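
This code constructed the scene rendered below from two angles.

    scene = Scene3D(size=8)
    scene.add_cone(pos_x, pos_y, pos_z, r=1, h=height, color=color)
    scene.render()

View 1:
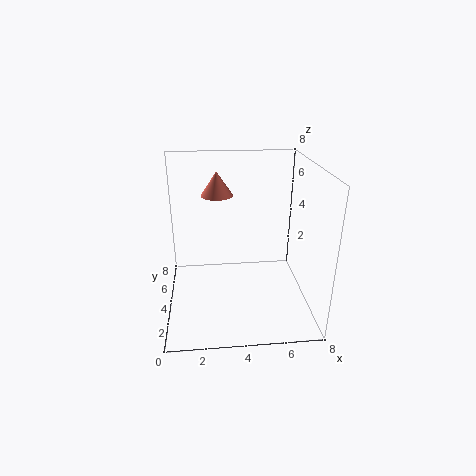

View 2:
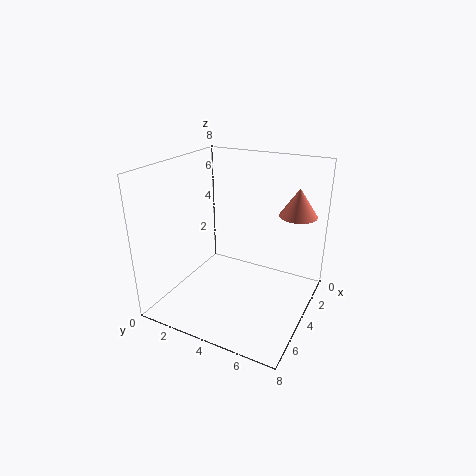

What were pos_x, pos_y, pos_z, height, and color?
pos_x = 3; pos_y = 7; pos_z = 5.5; height = 1.5; color = 'salmon'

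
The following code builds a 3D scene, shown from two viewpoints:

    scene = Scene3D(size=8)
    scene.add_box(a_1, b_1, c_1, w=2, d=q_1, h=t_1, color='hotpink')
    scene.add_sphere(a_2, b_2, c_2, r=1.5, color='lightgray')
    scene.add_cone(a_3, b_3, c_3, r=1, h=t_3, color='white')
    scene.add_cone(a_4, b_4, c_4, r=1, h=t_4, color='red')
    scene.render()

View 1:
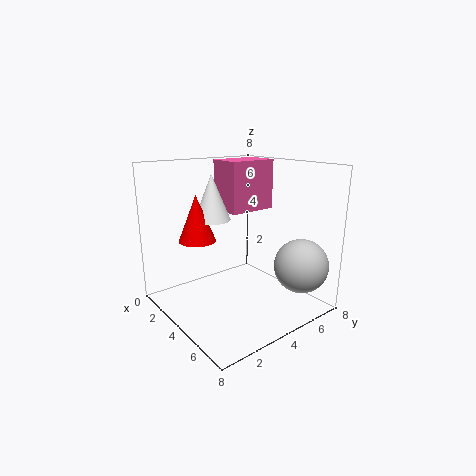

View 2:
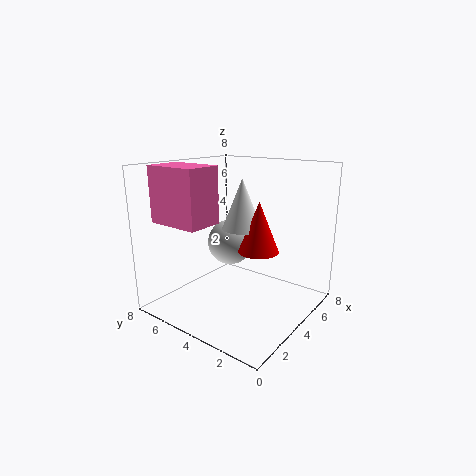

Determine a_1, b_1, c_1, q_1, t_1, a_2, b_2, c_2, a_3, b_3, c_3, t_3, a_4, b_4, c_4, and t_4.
a_1 = 1, b_1 = 4.5, c_1 = 5, q_1 = 3, t_1 = 3, a_2 = 6.5, b_2 = 6.5, c_2 = 2.5, a_3 = 3, b_3 = 3, c_3 = 5, t_3 = 2.5, a_4 = 3, b_4 = 2, c_4 = 4, t_4 = 2.5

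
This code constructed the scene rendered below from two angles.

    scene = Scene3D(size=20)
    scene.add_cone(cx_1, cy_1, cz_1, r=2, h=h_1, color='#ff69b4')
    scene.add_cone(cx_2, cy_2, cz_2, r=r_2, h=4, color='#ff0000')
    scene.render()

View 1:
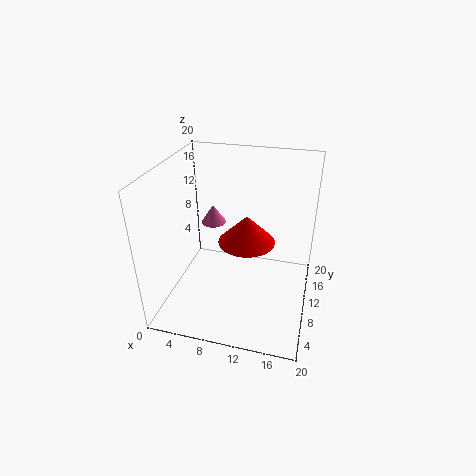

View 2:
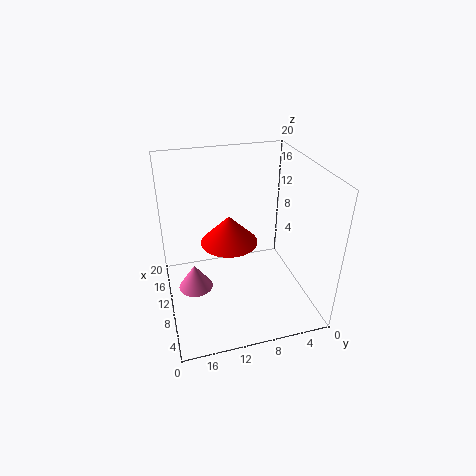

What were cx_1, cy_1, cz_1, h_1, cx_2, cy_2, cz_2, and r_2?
cx_1 = 4
cy_1 = 17
cz_1 = 8
h_1 = 3
cx_2 = 11
cy_2 = 11
cz_2 = 9
r_2 = 4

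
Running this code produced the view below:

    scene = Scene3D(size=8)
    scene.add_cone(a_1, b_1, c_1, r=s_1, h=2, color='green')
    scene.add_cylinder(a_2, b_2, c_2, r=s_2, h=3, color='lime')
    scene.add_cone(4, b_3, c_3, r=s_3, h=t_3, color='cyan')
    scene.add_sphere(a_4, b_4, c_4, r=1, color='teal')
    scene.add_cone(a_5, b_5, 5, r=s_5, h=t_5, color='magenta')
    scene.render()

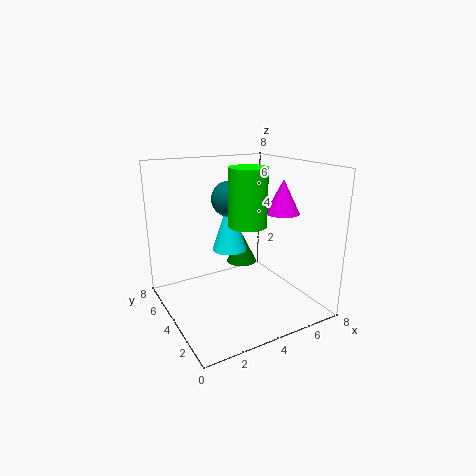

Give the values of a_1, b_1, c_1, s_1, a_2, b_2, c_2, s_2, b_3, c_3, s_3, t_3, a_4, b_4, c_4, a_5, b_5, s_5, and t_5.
a_1 = 6
b_1 = 7
c_1 = 1
s_1 = 1
a_2 = 4
b_2 = 3
c_2 = 5
s_2 = 1
b_3 = 5
c_3 = 3
s_3 = 1
t_3 = 3
a_4 = 4
b_4 = 5
c_4 = 6
a_5 = 7
b_5 = 4
s_5 = 1
t_5 = 2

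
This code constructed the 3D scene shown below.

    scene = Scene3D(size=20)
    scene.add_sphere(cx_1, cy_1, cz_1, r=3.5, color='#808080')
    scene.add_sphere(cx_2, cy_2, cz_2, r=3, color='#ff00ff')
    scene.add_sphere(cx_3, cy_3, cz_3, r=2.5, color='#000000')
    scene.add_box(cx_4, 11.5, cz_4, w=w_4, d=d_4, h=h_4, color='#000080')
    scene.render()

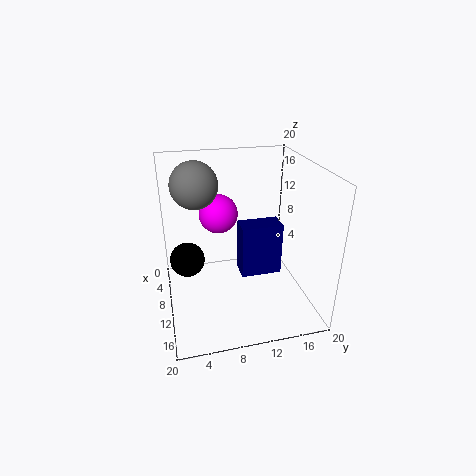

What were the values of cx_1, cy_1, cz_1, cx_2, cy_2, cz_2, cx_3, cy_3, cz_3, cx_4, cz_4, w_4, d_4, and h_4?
cx_1 = 4
cy_1 = 5
cz_1 = 16
cx_2 = 3.5
cy_2 = 8.5
cz_2 = 11
cx_3 = 7.5
cy_3 = 3
cz_3 = 6
cx_4 = 3.5
cz_4 = 1
w_4 = 3.5
d_4 = 6.5
h_4 = 8.5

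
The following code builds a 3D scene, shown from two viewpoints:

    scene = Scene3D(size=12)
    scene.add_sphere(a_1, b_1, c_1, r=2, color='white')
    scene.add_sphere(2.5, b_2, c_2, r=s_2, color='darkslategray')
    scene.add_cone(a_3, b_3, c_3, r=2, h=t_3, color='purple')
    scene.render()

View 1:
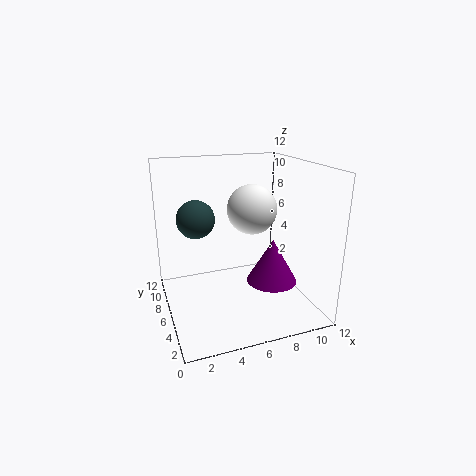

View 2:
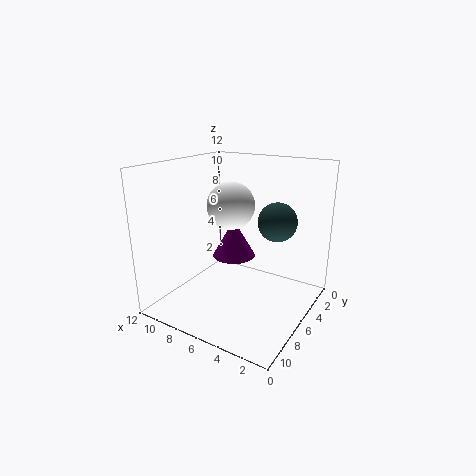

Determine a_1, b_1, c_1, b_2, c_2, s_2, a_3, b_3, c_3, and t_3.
a_1 = 7, b_1 = 5.5, c_1 = 8.5, b_2 = 6, c_2 = 8, s_2 = 1.5, a_3 = 8, b_3 = 3.5, c_3 = 3, t_3 = 3.5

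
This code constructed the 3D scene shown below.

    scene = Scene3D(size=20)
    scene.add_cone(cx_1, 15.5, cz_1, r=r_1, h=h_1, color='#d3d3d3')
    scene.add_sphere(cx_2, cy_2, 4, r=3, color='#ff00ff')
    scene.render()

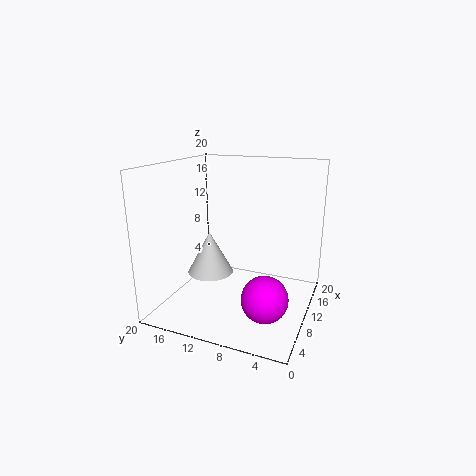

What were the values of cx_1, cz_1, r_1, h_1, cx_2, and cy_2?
cx_1 = 12
cz_1 = 3
r_1 = 3.5
h_1 = 6.5
cx_2 = 5.5
cy_2 = 4.5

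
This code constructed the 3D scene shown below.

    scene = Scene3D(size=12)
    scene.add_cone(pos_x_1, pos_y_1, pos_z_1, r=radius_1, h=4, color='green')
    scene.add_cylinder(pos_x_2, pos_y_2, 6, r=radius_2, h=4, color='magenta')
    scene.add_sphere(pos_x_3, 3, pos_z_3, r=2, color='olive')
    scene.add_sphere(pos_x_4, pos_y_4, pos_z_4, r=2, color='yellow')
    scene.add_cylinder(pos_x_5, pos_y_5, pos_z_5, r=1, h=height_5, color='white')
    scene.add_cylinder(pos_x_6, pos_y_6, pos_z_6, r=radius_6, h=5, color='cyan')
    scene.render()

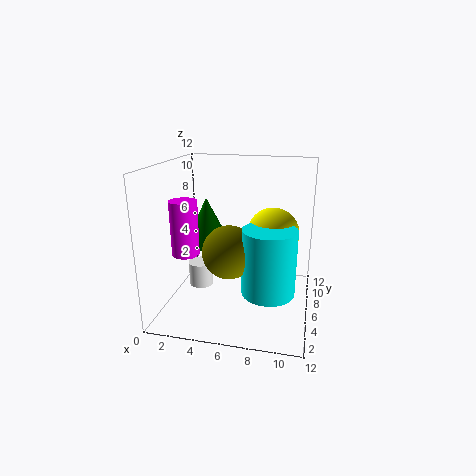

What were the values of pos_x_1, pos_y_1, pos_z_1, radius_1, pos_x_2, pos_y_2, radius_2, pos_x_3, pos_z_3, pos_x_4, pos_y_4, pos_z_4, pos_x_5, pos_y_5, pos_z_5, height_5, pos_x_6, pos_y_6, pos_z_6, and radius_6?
pos_x_1 = 3; pos_y_1 = 7; pos_z_1 = 5; radius_1 = 2; pos_x_2 = 3; pos_y_2 = 2; radius_2 = 1; pos_x_3 = 6; pos_z_3 = 6; pos_x_4 = 9; pos_y_4 = 5; pos_z_4 = 7; pos_x_5 = 3; pos_y_5 = 5; pos_z_5 = 2; height_5 = 2; pos_x_6 = 9; pos_y_6 = 3; pos_z_6 = 3; radius_6 = 2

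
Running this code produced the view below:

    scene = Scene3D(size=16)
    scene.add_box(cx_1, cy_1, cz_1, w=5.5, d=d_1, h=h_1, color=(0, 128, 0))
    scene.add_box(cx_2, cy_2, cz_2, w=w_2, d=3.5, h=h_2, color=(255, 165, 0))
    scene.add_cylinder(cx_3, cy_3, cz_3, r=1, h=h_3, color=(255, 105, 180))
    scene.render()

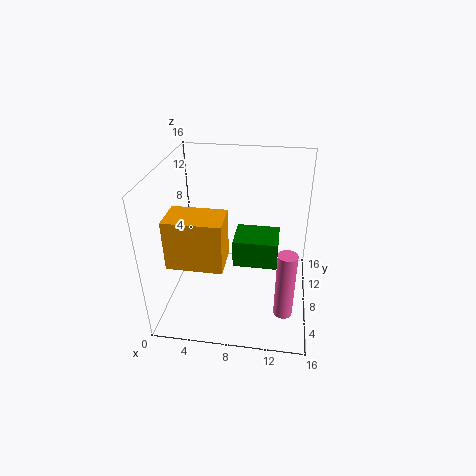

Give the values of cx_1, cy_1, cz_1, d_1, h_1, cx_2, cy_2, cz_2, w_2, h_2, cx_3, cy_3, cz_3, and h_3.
cx_1 = 7, cy_1 = 10, cz_1 = 2.5, d_1 = 4.5, h_1 = 3.5, cx_2 = 2, cy_2 = 1.5, cz_2 = 8, w_2 = 5.5, h_2 = 5, cx_3 = 13.5, cy_3 = 4, cz_3 = 1.5, h_3 = 7.5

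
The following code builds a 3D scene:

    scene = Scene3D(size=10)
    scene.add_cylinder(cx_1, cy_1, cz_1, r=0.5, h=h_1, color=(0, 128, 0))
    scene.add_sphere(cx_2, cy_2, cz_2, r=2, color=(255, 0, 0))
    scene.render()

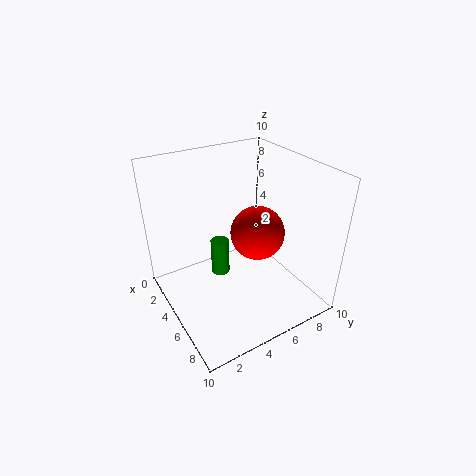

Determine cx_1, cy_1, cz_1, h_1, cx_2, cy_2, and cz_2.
cx_1 = 8
cy_1 = 2
cz_1 = 5.5
h_1 = 2
cx_2 = 4.5
cy_2 = 7
cz_2 = 4.5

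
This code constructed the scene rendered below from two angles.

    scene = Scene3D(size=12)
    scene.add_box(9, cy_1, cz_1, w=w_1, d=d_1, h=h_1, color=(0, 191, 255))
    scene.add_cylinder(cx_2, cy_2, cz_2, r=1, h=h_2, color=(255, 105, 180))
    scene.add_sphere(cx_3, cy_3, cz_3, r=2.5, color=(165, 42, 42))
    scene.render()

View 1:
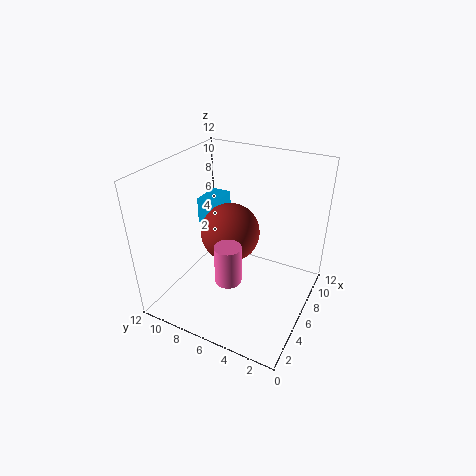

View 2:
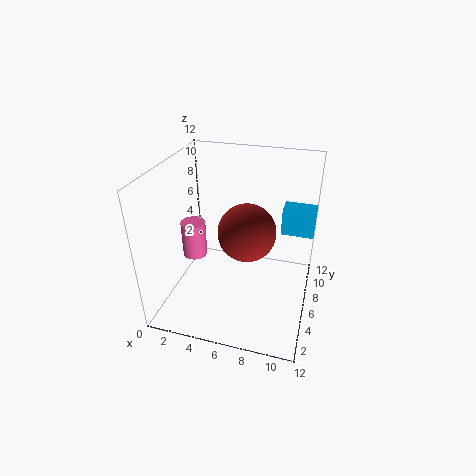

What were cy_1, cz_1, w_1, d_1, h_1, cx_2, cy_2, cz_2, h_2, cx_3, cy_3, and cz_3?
cy_1 = 10; cz_1 = 4.5; w_1 = 3; d_1 = 2; h_1 = 2.5; cx_2 = 2.5; cy_2 = 5; cz_2 = 4.5; h_2 = 3; cx_3 = 6.5; cy_3 = 7; cz_3 = 6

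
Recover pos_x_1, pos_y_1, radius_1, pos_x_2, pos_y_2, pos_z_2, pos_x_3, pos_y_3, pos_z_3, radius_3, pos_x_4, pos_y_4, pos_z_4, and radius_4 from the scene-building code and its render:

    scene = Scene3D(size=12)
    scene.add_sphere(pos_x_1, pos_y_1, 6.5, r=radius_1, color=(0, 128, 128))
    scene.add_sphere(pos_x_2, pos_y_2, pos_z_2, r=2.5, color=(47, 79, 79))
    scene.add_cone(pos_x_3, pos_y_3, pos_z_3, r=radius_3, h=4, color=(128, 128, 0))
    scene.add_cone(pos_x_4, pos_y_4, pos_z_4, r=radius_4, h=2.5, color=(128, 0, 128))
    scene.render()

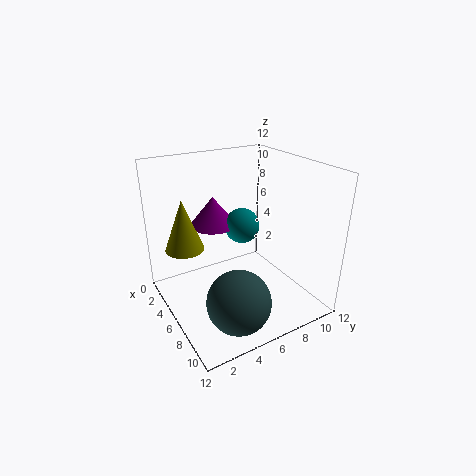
pos_x_1 = 5; pos_y_1 = 7; radius_1 = 1.5; pos_x_2 = 9.5; pos_y_2 = 4; pos_z_2 = 2.5; pos_x_3 = 5.5; pos_y_3 = 1.5; pos_z_3 = 6; radius_3 = 1.5; pos_x_4 = 3.5; pos_y_4 = 5; pos_z_4 = 6.5; radius_4 = 2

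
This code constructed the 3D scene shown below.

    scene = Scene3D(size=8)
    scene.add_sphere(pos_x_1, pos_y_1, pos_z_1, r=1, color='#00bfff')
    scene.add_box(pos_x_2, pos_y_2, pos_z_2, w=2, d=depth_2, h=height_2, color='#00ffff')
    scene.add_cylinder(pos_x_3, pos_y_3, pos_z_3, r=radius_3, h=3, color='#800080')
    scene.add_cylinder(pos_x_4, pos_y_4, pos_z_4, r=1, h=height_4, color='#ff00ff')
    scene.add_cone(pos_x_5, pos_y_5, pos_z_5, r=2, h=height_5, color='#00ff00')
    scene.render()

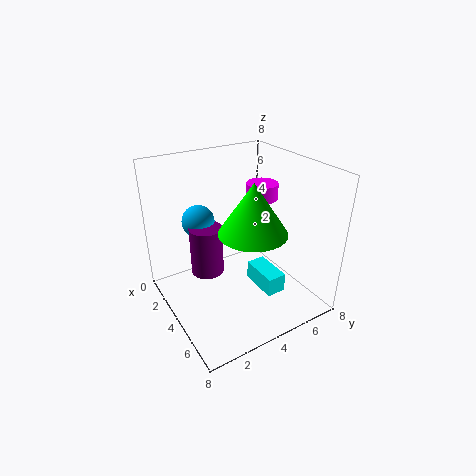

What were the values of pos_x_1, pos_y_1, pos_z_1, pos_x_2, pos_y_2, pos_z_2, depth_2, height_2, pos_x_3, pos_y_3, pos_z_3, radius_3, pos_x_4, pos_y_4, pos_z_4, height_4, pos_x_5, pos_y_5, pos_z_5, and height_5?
pos_x_1 = 1
pos_y_1 = 3
pos_z_1 = 4
pos_x_2 = 5
pos_y_2 = 4
pos_z_2 = 2
depth_2 = 1
height_2 = 1
pos_x_3 = 2
pos_y_3 = 3
pos_z_3 = 1
radius_3 = 1
pos_x_4 = 2
pos_y_4 = 7
pos_z_4 = 5
height_4 = 1
pos_x_5 = 4
pos_y_5 = 5
pos_z_5 = 4
height_5 = 3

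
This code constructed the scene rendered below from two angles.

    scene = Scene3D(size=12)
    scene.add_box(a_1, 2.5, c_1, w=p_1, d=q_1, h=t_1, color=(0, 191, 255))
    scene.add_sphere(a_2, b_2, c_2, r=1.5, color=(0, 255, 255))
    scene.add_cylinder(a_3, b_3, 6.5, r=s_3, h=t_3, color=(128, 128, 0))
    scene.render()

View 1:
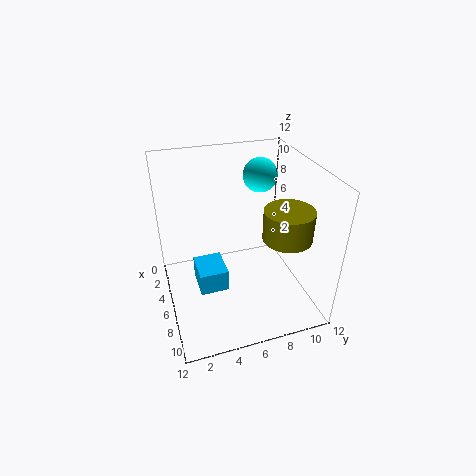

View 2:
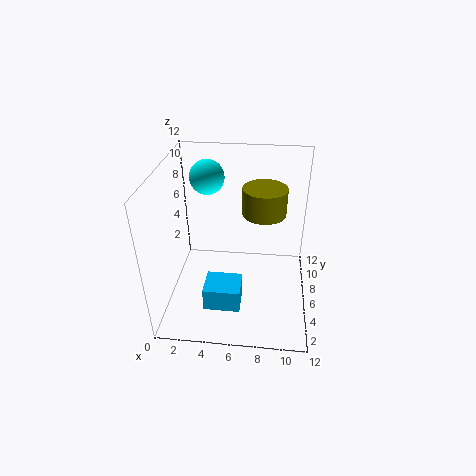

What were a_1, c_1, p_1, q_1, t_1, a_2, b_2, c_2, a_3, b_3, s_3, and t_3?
a_1 = 3.5, c_1 = 1, p_1 = 3, q_1 = 2.5, t_1 = 2, a_2 = 3, b_2 = 9, c_2 = 10, a_3 = 8, b_3 = 9.5, s_3 = 2, t_3 = 2.5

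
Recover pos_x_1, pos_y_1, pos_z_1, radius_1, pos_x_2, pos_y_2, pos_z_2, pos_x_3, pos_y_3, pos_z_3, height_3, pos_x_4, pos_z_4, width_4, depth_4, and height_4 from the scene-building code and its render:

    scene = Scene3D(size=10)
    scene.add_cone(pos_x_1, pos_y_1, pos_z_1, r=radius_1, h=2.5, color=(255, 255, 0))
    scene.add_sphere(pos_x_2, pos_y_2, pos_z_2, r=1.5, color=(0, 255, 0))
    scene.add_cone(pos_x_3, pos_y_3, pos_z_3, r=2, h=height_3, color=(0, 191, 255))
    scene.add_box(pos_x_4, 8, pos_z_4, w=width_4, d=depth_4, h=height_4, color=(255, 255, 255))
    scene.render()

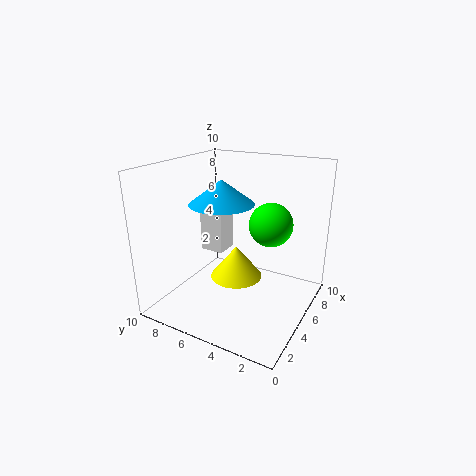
pos_x_1 = 6.5; pos_y_1 = 6; pos_z_1 = 1; radius_1 = 2; pos_x_2 = 6; pos_y_2 = 3; pos_z_2 = 6; pos_x_3 = 3; pos_y_3 = 5; pos_z_3 = 8; height_3 = 1.5; pos_x_4 = 7.5; pos_z_4 = 2; width_4 = 2; depth_4 = 2; height_4 = 4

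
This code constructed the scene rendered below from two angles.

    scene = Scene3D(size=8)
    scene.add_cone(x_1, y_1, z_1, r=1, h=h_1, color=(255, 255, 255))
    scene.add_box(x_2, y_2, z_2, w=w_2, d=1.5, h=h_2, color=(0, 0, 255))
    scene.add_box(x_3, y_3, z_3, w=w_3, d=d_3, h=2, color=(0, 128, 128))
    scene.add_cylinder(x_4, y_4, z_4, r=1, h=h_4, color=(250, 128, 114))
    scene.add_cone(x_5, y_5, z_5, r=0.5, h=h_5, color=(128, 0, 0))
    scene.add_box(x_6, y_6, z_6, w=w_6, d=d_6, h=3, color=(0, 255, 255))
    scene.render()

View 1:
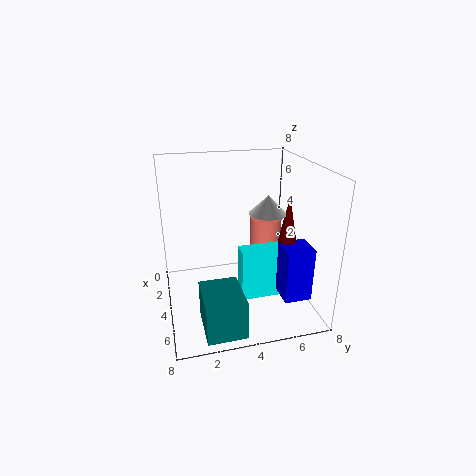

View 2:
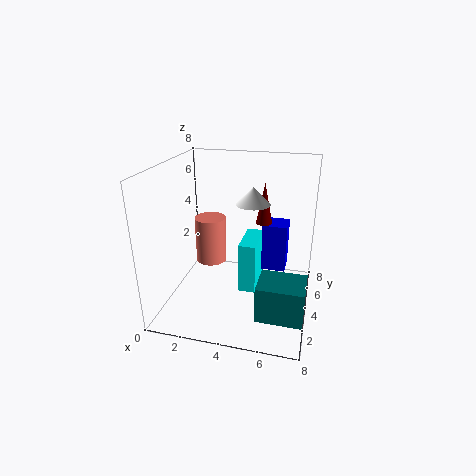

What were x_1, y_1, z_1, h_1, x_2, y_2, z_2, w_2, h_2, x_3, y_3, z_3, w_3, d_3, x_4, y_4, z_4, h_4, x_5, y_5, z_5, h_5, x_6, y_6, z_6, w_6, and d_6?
x_1 = 4.5
y_1 = 5.5
z_1 = 5.5
h_1 = 1
x_2 = 5
y_2 = 6
z_2 = 1
w_2 = 1.5
h_2 = 3
x_3 = 5.5
y_3 = 1.5
z_3 = 0.5
w_3 = 2.5
d_3 = 2
x_4 = 1.5
y_4 = 6.5
z_4 = 1
h_4 = 3
x_5 = 5
y_5 = 6.5
z_5 = 4
h_5 = 2.5
x_6 = 4
y_6 = 4
z_6 = 0.5
w_6 = 1
d_6 = 2.5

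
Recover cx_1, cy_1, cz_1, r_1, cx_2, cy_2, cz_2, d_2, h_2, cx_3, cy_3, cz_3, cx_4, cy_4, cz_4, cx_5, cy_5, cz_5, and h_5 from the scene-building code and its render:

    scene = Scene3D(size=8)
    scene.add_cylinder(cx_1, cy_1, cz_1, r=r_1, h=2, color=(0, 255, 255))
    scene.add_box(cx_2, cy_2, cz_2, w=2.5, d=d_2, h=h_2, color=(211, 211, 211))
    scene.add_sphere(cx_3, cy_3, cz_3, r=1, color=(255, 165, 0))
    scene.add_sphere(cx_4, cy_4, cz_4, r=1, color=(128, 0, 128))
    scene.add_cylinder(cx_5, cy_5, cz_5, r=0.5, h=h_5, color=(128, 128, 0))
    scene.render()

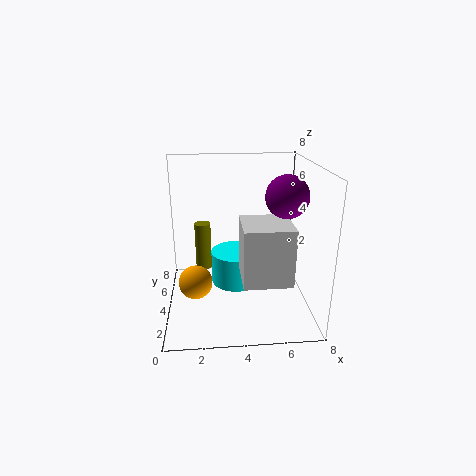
cx_1 = 4; cy_1 = 5.5; cz_1 = 0.5; r_1 = 1.5; cx_2 = 4; cy_2 = 1; cz_2 = 2.5; d_2 = 2.5; h_2 = 3; cx_3 = 1.5; cy_3 = 4.5; cz_3 = 1; cx_4 = 6; cy_4 = 1.5; cz_4 = 7; cx_5 = 2; cy_5 = 6.5; cz_5 = 1; h_5 = 3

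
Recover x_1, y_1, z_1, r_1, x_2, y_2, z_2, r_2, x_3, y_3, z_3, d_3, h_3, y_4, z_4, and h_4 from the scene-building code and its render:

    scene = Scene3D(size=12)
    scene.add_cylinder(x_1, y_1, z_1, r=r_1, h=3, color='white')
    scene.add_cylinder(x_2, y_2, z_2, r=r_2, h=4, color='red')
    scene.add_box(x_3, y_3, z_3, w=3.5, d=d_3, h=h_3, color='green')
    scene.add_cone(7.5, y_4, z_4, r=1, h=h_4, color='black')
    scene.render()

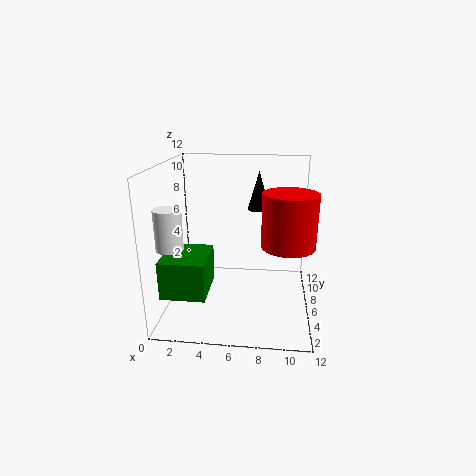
x_1 = 1.5
y_1 = 2
z_1 = 6.5
r_1 = 1
x_2 = 10
y_2 = 3.5
z_2 = 6.5
r_2 = 2
x_3 = 0.5
y_3 = 1.5
z_3 = 2.5
d_3 = 4
h_3 = 3
y_4 = 9.5
z_4 = 7.5
h_4 = 3.5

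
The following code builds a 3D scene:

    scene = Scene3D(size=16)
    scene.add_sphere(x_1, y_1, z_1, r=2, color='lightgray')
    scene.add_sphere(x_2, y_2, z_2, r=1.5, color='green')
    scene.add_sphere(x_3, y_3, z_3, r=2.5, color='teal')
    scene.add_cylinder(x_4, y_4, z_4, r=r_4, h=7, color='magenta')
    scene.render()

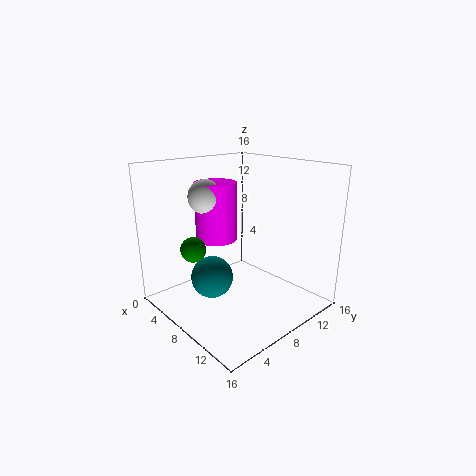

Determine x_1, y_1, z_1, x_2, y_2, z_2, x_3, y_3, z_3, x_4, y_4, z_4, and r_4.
x_1 = 3.5
y_1 = 7
z_1 = 12
x_2 = 3.5
y_2 = 5
z_2 = 6
x_3 = 5
y_3 = 6.5
z_3 = 2.5
x_4 = 3.5
y_4 = 8.5
z_4 = 6.5
r_4 = 2.5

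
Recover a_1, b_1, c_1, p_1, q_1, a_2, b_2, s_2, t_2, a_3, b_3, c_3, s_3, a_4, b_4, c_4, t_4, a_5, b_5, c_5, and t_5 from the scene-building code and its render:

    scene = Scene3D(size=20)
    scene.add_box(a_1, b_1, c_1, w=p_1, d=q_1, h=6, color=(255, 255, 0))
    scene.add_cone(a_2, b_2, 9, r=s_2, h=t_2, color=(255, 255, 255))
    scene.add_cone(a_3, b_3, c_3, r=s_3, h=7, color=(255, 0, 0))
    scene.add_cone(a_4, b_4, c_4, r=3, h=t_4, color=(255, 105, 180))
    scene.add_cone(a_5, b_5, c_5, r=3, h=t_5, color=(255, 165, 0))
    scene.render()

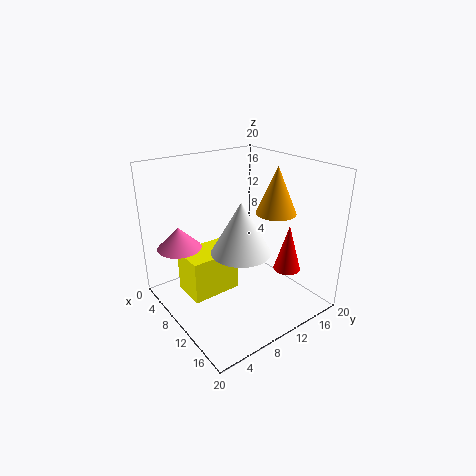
a_1 = 5; b_1 = 3; c_1 = 2; p_1 = 5; q_1 = 7; a_2 = 12; b_2 = 9; s_2 = 4; t_2 = 7; a_3 = 13; b_3 = 17; c_3 = 4; s_3 = 2; a_4 = 6; b_4 = 3; c_4 = 9; t_4 = 3; a_5 = 10; b_5 = 17; c_5 = 12; t_5 = 7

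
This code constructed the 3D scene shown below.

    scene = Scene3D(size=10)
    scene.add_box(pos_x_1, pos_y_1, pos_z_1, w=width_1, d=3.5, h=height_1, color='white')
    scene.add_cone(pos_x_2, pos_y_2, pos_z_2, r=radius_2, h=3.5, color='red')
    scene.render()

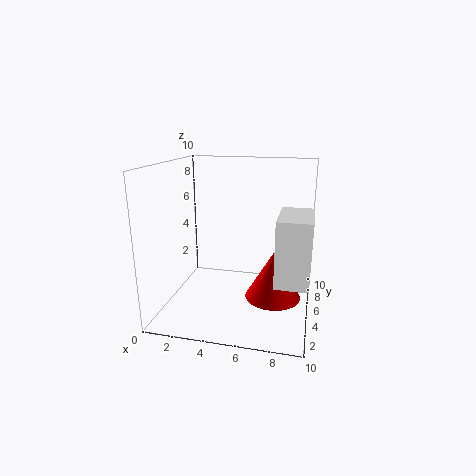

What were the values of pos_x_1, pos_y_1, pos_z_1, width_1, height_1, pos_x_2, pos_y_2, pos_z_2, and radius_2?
pos_x_1 = 8
pos_y_1 = 1
pos_z_1 = 3.5
width_1 = 2
height_1 = 4
pos_x_2 = 7.5
pos_y_2 = 5.5
pos_z_2 = 0.5
radius_2 = 2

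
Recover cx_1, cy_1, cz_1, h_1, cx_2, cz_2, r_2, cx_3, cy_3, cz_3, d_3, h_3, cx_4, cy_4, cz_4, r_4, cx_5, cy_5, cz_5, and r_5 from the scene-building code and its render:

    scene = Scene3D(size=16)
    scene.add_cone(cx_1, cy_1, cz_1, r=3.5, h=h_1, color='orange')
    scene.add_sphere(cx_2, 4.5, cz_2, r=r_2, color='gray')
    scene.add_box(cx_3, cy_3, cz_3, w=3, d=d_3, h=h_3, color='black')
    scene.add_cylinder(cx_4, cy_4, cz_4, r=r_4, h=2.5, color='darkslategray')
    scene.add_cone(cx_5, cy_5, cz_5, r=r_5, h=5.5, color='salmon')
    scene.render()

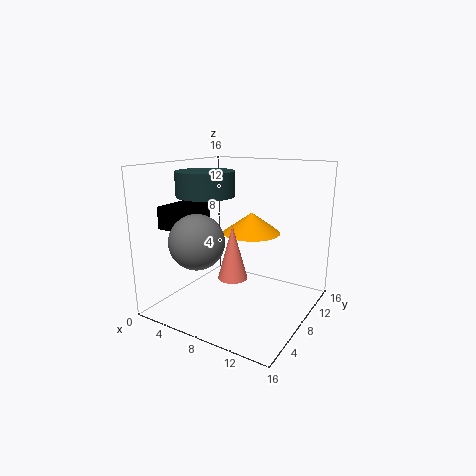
cx_1 = 7.5
cy_1 = 12
cz_1 = 7.5
h_1 = 2.5
cx_2 = 5
cz_2 = 8
r_2 = 3
cx_3 = 0.5
cy_3 = 3.5
cz_3 = 9
d_3 = 5.5
h_3 = 2.5
cx_4 = 6
cy_4 = 5
cz_4 = 13
r_4 = 3
cx_5 = 9.5
cy_5 = 4.5
cz_5 = 5
r_5 = 1.5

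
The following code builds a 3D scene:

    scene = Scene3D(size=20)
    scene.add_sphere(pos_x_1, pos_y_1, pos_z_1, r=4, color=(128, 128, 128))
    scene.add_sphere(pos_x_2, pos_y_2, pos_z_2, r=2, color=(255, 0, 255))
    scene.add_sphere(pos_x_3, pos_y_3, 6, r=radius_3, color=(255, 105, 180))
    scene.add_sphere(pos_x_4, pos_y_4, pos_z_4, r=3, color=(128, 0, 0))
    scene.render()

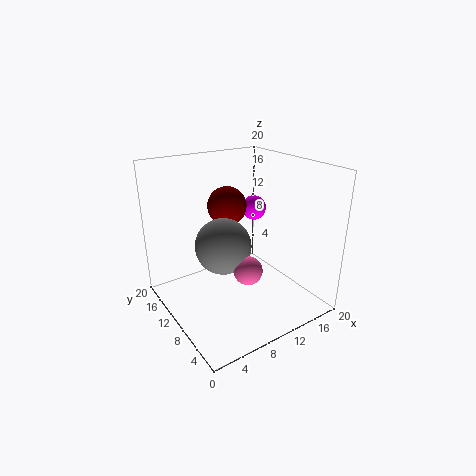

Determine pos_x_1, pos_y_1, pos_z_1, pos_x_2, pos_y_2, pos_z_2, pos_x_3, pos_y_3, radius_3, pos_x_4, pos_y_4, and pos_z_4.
pos_x_1 = 8.5; pos_y_1 = 11.5; pos_z_1 = 8.5; pos_x_2 = 17.5; pos_y_2 = 16.5; pos_z_2 = 11; pos_x_3 = 10; pos_y_3 = 7.5; radius_3 = 2; pos_x_4 = 12; pos_y_4 = 16; pos_z_4 = 12.5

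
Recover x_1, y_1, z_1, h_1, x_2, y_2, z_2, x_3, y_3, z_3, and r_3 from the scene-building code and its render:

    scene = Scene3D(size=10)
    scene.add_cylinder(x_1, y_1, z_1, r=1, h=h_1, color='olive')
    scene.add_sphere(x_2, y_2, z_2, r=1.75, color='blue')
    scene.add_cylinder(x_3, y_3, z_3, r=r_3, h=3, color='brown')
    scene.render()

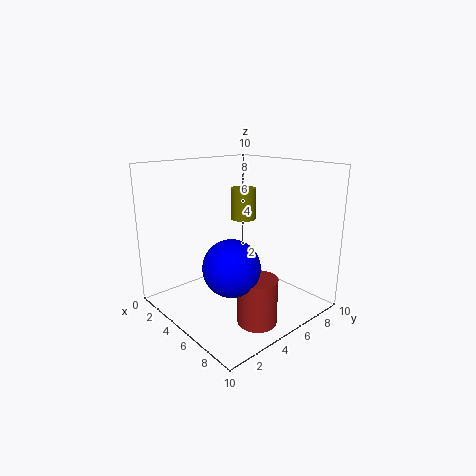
x_1 = 2.25, y_1 = 8, z_1 = 5.25, h_1 = 2.5, x_2 = 7.25, y_2 = 2.5, z_2 = 4.25, x_3 = 8.25, y_3 = 3.75, z_3 = 0.5, r_3 = 1.25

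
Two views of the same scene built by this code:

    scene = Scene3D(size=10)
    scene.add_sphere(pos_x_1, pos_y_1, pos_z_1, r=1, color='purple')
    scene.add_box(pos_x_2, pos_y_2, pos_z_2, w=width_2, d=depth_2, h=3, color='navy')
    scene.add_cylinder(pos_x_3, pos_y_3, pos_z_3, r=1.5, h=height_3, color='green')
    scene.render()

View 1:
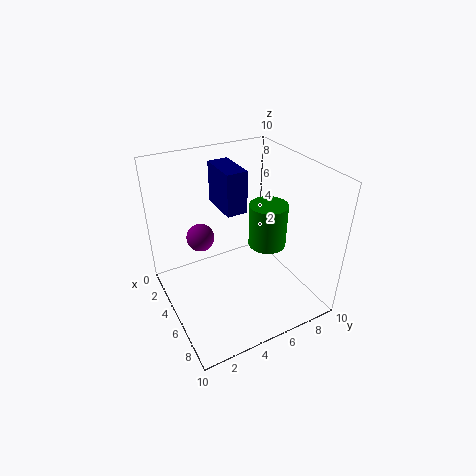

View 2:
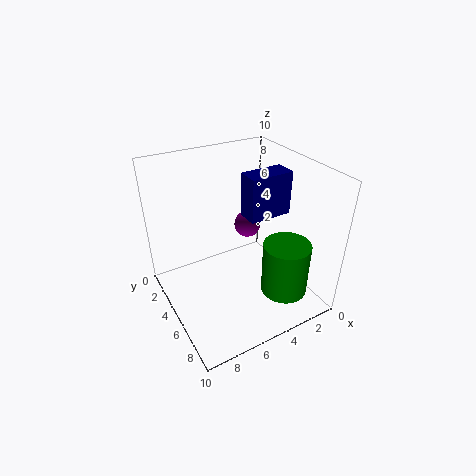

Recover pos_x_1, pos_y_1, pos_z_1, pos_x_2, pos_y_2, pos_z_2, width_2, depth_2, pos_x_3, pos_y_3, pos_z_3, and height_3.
pos_x_1 = 3
pos_y_1 = 3
pos_z_1 = 4.5
pos_x_2 = 1.5
pos_y_2 = 4.5
pos_z_2 = 6.5
width_2 = 3
depth_2 = 1.5
pos_x_3 = 3.5
pos_y_3 = 8.5
pos_z_3 = 2.5
height_3 = 3.5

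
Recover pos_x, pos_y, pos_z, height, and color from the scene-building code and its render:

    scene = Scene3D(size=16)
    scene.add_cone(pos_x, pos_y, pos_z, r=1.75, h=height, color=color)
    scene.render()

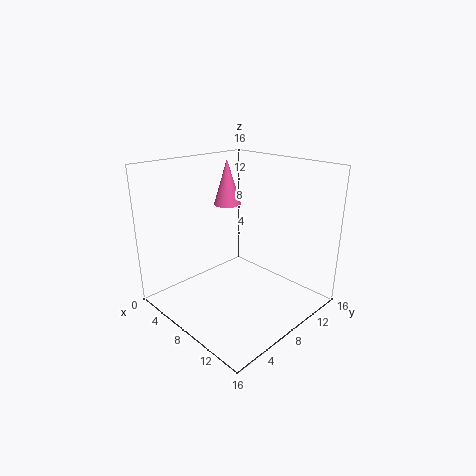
pos_x = 2, pos_y = 12, pos_z = 9.75, height = 5.75, color = 'hotpink'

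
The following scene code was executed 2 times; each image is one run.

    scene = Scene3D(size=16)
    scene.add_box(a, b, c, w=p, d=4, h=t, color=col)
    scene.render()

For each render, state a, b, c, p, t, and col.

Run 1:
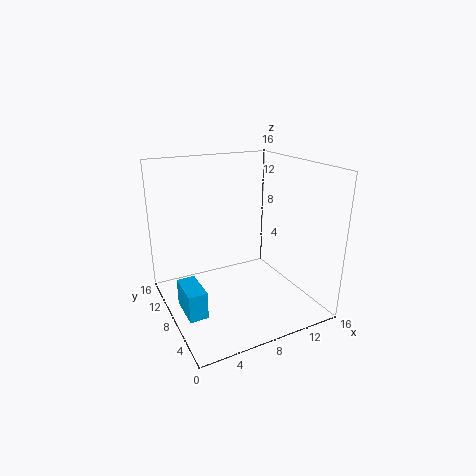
a = 1
b = 5
c = 1
p = 2
t = 3
col = 'deepskyblue'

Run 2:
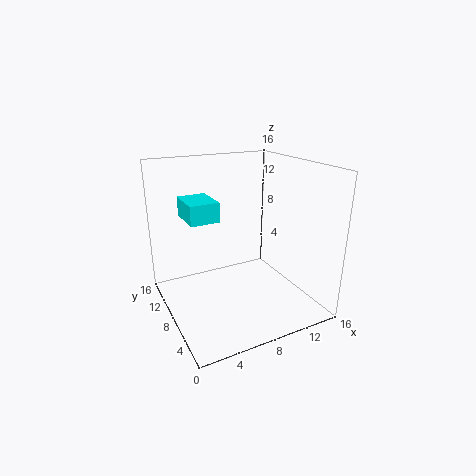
a = 2
b = 6
c = 11
p = 3
t = 2
col = 'cyan'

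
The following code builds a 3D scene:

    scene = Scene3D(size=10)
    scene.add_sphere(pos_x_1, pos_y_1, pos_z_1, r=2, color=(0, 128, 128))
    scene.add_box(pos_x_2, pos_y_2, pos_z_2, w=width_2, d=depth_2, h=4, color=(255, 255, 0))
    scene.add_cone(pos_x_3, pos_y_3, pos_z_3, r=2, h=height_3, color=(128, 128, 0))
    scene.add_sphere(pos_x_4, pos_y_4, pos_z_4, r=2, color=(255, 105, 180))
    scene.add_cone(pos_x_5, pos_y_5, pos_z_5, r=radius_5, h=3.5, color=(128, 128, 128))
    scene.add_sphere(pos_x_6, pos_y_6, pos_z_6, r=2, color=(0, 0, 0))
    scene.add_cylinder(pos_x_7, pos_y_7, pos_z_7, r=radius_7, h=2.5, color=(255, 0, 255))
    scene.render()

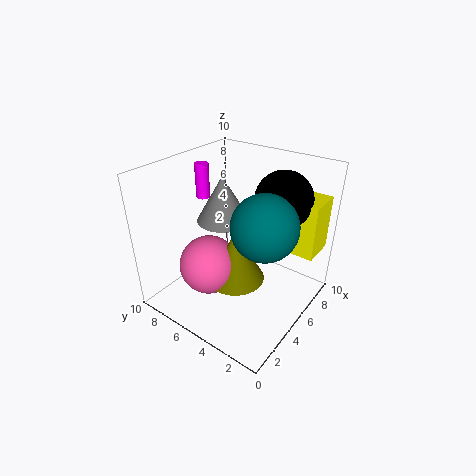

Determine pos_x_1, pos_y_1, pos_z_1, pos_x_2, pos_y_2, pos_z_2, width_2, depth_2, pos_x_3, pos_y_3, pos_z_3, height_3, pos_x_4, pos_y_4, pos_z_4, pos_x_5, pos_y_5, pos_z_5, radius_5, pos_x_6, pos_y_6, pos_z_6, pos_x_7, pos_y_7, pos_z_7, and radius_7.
pos_x_1 = 3.5, pos_y_1 = 2, pos_z_1 = 7.5, pos_x_2 = 7.5, pos_y_2 = 0.5, pos_z_2 = 3.5, width_2 = 2.5, depth_2 = 2, pos_x_3 = 4, pos_y_3 = 4.5, pos_z_3 = 2.5, height_3 = 3.5, pos_x_4 = 3, pos_y_4 = 6, pos_z_4 = 3.5, pos_x_5 = 6.5, pos_y_5 = 7.5, pos_z_5 = 5, radius_5 = 2, pos_x_6 = 7.5, pos_y_6 = 3, pos_z_6 = 7.5, pos_x_7 = 5.5, pos_y_7 = 8.5, pos_z_7 = 7, radius_7 = 0.5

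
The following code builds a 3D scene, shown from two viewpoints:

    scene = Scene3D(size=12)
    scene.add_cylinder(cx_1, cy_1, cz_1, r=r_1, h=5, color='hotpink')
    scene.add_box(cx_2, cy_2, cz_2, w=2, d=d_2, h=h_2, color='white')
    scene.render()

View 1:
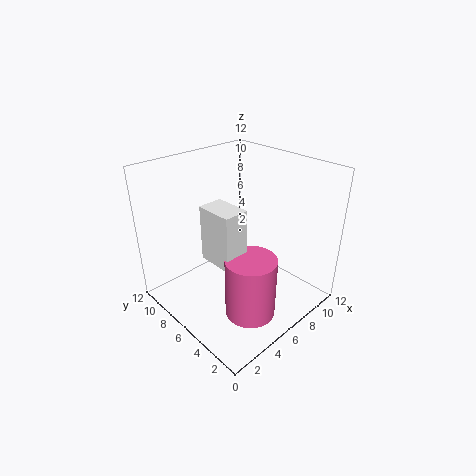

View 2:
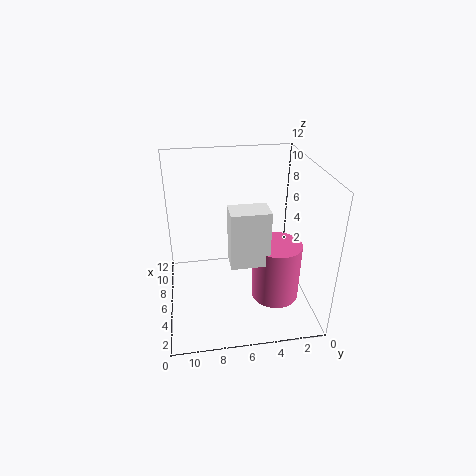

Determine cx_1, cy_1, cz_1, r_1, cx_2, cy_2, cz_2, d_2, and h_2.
cx_1 = 4.5
cy_1 = 3
cz_1 = 1
r_1 = 2
cx_2 = 3
cy_2 = 4
cz_2 = 5
d_2 = 3
h_2 = 4.5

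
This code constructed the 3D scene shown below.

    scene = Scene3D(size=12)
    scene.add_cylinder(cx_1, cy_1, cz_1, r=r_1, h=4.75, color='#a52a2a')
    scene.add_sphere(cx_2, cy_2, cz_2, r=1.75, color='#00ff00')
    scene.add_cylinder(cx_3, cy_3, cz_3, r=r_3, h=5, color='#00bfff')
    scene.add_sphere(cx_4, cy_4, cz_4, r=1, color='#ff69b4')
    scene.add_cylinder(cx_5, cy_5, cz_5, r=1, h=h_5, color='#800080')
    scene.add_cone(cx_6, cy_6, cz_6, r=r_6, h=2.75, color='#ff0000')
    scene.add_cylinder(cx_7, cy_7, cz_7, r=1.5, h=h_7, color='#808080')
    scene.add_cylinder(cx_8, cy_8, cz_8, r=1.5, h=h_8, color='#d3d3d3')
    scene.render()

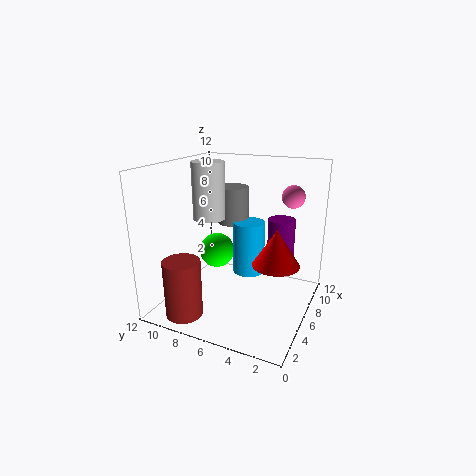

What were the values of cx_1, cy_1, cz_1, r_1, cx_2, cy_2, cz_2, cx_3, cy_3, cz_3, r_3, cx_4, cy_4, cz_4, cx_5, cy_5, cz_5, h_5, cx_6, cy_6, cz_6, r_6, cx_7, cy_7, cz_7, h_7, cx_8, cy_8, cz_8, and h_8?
cx_1 = 2, cy_1 = 9, cz_1 = 0.25, r_1 = 1.5, cx_2 = 10, cy_2 = 10.25, cz_2 = 2.5, cx_3 = 9.5, cy_3 = 6.5, cz_3 = 1.25, r_3 = 1.5, cx_4 = 9.75, cy_4 = 2.5, cz_4 = 9, cx_5 = 5, cy_5 = 2, cz_5 = 4.5, h_5 = 4, cx_6 = 4, cy_6 = 2, cz_6 = 5.25, r_6 = 1.75, cx_7 = 10.25, cy_7 = 8.5, cz_7 = 5.75, h_7 = 3.5, cx_8 = 8.25, cy_8 = 10, cz_8 = 6.5, h_8 = 5.25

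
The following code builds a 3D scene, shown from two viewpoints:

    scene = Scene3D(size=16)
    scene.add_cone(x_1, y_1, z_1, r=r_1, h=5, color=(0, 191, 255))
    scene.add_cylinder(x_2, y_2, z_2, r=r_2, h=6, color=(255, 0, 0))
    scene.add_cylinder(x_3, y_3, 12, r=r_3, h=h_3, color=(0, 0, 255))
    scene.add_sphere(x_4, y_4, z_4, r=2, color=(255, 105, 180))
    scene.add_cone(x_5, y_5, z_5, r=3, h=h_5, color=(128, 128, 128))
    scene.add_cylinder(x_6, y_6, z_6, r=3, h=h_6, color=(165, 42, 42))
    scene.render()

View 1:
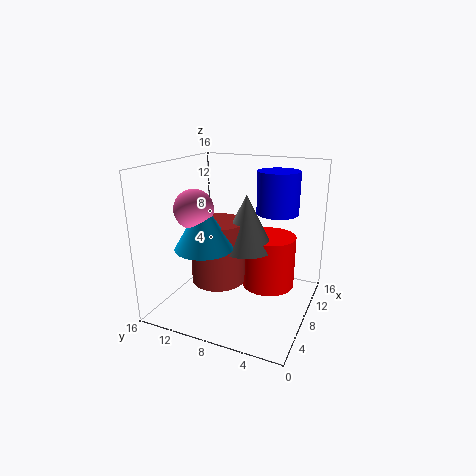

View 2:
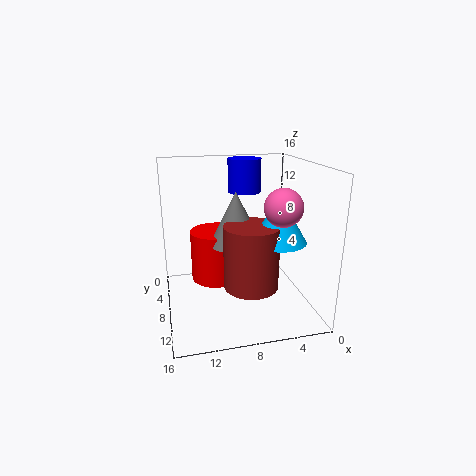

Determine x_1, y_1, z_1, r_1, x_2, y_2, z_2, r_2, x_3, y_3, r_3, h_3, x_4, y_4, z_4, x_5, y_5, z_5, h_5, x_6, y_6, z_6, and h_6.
x_1 = 4; y_1 = 10; z_1 = 8; r_1 = 3; x_2 = 10; y_2 = 5; z_2 = 2; r_2 = 3; x_3 = 6; y_3 = 3; r_3 = 2; h_3 = 4; x_4 = 4; y_4 = 11; z_4 = 12; x_5 = 8; y_5 = 7; z_5 = 7; h_5 = 6; x_6 = 7; y_6 = 10; z_6 = 3; h_6 = 7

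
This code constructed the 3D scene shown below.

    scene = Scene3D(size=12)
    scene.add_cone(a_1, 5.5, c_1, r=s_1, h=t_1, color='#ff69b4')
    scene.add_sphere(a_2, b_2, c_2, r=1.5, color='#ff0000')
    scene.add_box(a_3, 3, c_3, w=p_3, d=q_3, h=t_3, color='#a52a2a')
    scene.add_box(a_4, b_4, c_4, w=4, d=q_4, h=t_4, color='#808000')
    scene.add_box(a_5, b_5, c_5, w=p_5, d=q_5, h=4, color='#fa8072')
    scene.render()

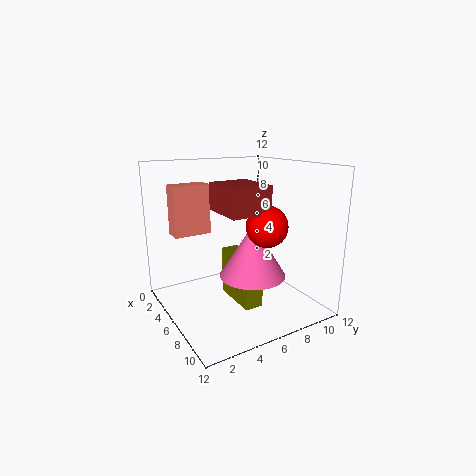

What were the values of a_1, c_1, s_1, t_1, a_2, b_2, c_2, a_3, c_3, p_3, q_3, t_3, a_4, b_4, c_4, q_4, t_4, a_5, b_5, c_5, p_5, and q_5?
a_1 = 9; c_1 = 4; s_1 = 2.5; t_1 = 4; a_2 = 10; b_2 = 6; c_2 = 8; a_3 = 7; c_3 = 9; p_3 = 3.5; q_3 = 3; t_3 = 2; a_4 = 5; b_4 = 5; c_4 = 1; q_4 = 1.5; t_4 = 4; a_5 = 3.5; b_5 = 1; c_5 = 6.5; p_5 = 1.5; q_5 = 3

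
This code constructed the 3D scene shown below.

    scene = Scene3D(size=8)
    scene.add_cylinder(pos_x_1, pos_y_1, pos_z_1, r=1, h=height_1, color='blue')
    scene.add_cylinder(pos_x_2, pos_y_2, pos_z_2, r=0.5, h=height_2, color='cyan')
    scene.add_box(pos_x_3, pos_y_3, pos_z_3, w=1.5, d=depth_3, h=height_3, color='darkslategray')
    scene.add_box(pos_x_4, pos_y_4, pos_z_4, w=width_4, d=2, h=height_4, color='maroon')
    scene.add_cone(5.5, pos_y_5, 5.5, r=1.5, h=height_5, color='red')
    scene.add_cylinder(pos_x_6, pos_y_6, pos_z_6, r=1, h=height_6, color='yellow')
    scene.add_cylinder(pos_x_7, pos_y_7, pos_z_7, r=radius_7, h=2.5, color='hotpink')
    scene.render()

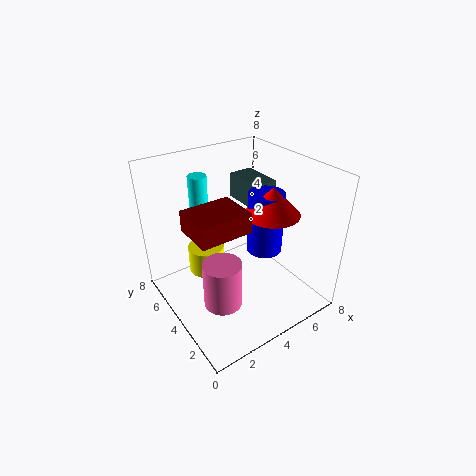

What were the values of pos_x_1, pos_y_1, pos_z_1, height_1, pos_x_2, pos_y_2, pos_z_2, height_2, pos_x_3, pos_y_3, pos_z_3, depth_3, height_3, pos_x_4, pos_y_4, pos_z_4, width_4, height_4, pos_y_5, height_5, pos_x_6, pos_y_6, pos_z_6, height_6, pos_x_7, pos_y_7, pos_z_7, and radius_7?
pos_x_1 = 5.5
pos_y_1 = 3.5
pos_z_1 = 3
height_1 = 3.5
pos_x_2 = 2.5
pos_y_2 = 5.5
pos_z_2 = 4
height_2 = 3.5
pos_x_3 = 5.5
pos_y_3 = 4.5
pos_z_3 = 5
depth_3 = 2.5
height_3 = 1.5
pos_x_4 = 0.5
pos_y_4 = 1.5
pos_z_4 = 6
width_4 = 2.5
height_4 = 1
pos_y_5 = 3
height_5 = 1.5
pos_x_6 = 2.5
pos_y_6 = 5
pos_z_6 = 2
height_6 = 1.5
pos_x_7 = 2
pos_y_7 = 2.5
pos_z_7 = 1.5
radius_7 = 1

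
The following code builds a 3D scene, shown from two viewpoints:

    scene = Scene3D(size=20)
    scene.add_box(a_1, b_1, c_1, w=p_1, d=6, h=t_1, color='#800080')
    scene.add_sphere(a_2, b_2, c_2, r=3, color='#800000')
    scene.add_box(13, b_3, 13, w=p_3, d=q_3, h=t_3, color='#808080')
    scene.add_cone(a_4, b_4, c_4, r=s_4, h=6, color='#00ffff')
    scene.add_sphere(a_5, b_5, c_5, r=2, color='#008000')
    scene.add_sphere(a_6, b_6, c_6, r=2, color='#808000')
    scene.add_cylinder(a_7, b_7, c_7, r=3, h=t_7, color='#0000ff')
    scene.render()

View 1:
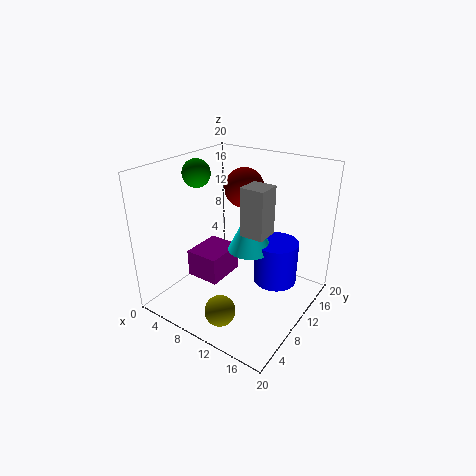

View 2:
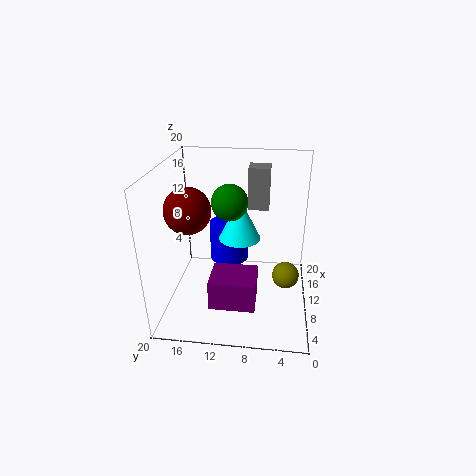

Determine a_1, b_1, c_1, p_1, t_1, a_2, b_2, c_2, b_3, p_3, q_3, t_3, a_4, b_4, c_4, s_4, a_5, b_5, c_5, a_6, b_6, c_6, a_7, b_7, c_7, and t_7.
a_1 = 3
b_1 = 7
c_1 = 3
p_1 = 5
t_1 = 4
a_2 = 7
b_2 = 16
c_2 = 15
b_3 = 6
p_3 = 3
q_3 = 3
t_3 = 6
a_4 = 12
b_4 = 10
c_4 = 9
s_4 = 3
a_5 = 3
b_5 = 10
c_5 = 18
a_6 = 12
b_6 = 3
c_6 = 3
a_7 = 15
b_7 = 12
c_7 = 4
t_7 = 6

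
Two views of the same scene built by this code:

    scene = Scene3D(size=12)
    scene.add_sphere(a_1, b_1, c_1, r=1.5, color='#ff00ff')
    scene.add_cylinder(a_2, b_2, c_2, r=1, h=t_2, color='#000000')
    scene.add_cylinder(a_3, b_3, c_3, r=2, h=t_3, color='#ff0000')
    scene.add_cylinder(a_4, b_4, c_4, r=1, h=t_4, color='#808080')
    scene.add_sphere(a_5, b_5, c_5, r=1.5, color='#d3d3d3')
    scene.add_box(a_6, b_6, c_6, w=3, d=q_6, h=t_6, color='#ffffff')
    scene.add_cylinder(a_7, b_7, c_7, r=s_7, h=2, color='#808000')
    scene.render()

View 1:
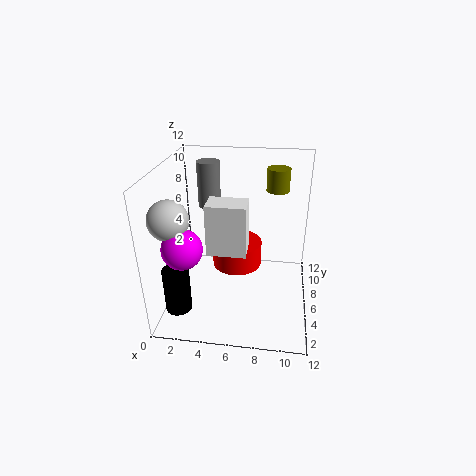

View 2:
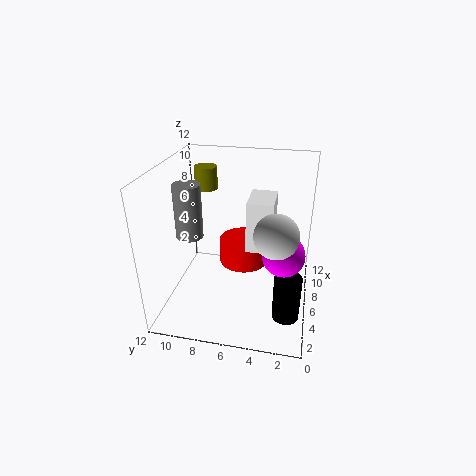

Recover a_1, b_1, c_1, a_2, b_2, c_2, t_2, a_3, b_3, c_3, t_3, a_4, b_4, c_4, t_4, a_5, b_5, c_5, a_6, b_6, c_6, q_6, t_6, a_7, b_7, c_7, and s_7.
a_1 = 2.5
b_1 = 2
c_1 = 7
a_2 = 2
b_2 = 1.5
c_2 = 2
t_2 = 3.5
a_3 = 6
b_3 = 5.5
c_3 = 4
t_3 = 2
a_4 = 3
b_4 = 9
c_4 = 7.5
t_4 = 4
a_5 = 1.5
b_5 = 2.5
c_5 = 9
a_6 = 4
b_6 = 3
c_6 = 6
q_6 = 2
t_6 = 4
a_7 = 9
b_7 = 9.5
c_7 = 9
s_7 = 1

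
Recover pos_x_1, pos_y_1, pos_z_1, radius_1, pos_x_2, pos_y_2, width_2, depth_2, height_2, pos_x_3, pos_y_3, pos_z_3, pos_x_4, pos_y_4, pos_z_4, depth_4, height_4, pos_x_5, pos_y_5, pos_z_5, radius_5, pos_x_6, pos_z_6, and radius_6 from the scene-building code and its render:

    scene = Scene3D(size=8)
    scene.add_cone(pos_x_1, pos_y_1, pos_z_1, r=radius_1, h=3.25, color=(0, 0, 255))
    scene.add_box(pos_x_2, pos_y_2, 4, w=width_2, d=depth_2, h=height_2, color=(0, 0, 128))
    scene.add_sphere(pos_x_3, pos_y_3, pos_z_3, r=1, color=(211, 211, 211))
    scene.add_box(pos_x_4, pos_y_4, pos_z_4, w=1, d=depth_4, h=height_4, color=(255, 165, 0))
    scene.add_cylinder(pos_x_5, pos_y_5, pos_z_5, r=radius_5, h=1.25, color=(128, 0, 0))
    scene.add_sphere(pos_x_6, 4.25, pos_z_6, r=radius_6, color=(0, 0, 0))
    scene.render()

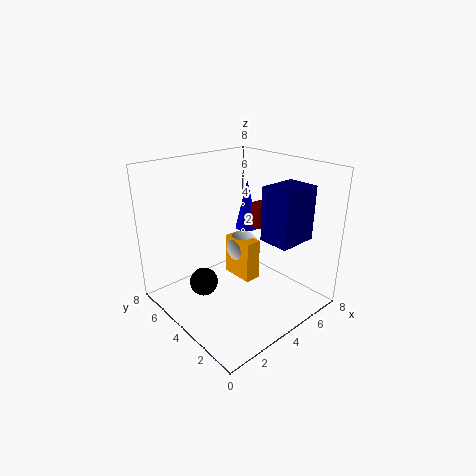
pos_x_1 = 7
pos_y_1 = 6.5
pos_z_1 = 3
radius_1 = 0.75
pos_x_2 = 4.75
pos_y_2 = 1.25
width_2 = 2.25
depth_2 = 1.75
height_2 = 3
pos_x_3 = 5.5
pos_y_3 = 5.25
pos_z_3 = 2.5
pos_x_4 = 4.75
pos_y_4 = 4
pos_z_4 = 0.75
depth_4 = 2
height_4 = 2.5
pos_x_5 = 6
pos_y_5 = 4
pos_z_5 = 4.25
radius_5 = 0.75
pos_x_6 = 1.75
pos_z_6 = 2
radius_6 = 0.75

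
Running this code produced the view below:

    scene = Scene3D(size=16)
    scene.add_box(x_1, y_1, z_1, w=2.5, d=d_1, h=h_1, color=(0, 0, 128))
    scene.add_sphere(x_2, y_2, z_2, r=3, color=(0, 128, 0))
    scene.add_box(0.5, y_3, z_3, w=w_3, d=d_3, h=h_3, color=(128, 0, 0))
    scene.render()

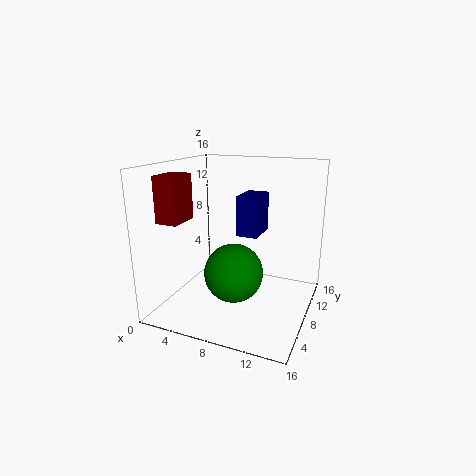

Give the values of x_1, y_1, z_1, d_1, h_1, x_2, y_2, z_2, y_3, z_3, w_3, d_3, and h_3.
x_1 = 7.5, y_1 = 8.5, z_1 = 8, d_1 = 4, h_1 = 4.5, x_2 = 9, y_2 = 4.5, z_2 = 5.5, y_3 = 3.5, z_3 = 10, w_3 = 2.5, d_3 = 3.5, h_3 = 5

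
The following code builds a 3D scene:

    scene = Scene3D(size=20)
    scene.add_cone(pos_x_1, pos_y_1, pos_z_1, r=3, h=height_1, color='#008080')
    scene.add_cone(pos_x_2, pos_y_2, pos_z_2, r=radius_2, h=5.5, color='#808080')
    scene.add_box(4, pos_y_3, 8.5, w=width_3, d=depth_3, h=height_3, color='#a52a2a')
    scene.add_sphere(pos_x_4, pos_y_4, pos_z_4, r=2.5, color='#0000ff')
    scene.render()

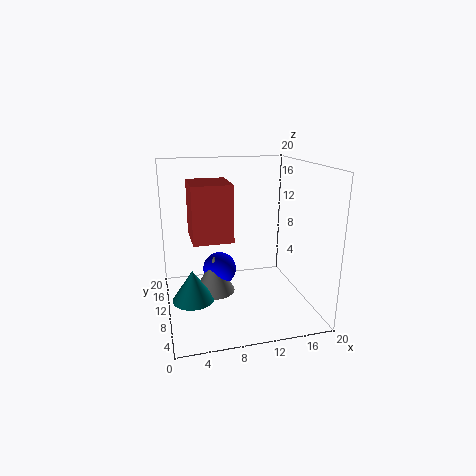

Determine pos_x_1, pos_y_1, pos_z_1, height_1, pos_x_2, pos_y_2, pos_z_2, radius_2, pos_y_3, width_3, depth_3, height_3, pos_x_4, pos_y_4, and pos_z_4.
pos_x_1 = 3.5, pos_y_1 = 10.5, pos_z_1 = 1, height_1 = 4.5, pos_x_2 = 7, pos_y_2 = 12.5, pos_z_2 = 1, radius_2 = 3, pos_y_3 = 12, width_3 = 6, depth_3 = 7, height_3 = 8.5, pos_x_4 = 8, pos_y_4 = 13.5, pos_z_4 = 4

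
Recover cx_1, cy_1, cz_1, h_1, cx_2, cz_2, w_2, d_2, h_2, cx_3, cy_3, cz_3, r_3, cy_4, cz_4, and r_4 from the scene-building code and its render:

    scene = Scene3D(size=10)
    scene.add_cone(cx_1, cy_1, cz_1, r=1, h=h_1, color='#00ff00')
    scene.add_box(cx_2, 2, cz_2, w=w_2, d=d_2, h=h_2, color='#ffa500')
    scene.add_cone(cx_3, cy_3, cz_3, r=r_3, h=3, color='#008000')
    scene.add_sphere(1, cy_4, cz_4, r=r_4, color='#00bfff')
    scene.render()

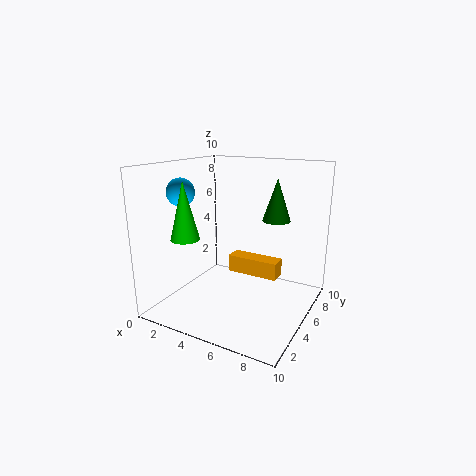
cx_1 = 2, cy_1 = 3, cz_1 = 5, h_1 = 4, cx_2 = 6, cz_2 = 4, w_2 = 3, d_2 = 1, h_2 = 1, cx_3 = 7, cy_3 = 7, cz_3 = 6, r_3 = 1, cy_4 = 4, cz_4 = 8, r_4 = 1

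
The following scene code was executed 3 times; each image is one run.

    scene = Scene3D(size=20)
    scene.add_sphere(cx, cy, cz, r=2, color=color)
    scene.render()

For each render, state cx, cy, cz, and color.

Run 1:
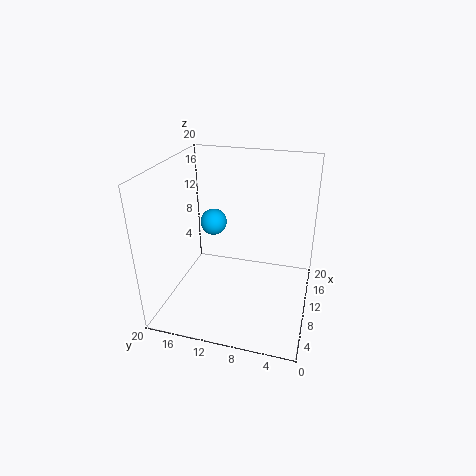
cx = 14; cy = 15; cz = 10; color = 'deepskyblue'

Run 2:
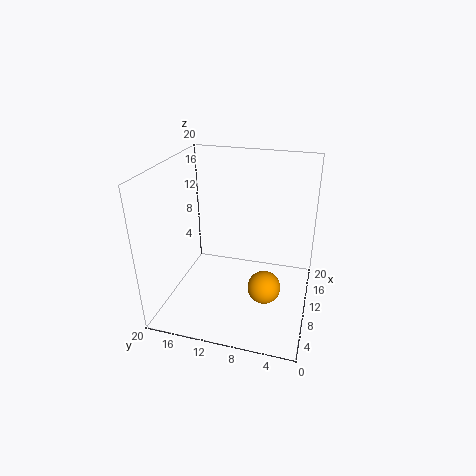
cx = 4; cy = 5; cz = 7; color = 'orange'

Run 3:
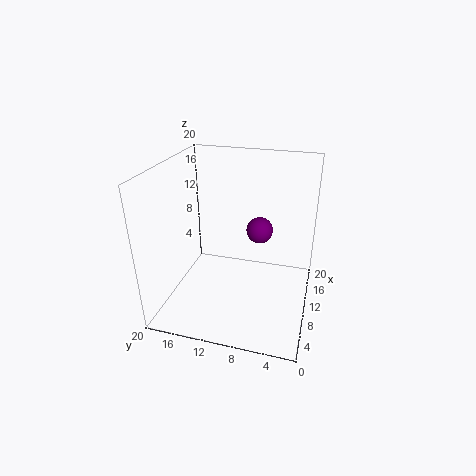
cx = 15; cy = 8; cz = 9; color = 'purple'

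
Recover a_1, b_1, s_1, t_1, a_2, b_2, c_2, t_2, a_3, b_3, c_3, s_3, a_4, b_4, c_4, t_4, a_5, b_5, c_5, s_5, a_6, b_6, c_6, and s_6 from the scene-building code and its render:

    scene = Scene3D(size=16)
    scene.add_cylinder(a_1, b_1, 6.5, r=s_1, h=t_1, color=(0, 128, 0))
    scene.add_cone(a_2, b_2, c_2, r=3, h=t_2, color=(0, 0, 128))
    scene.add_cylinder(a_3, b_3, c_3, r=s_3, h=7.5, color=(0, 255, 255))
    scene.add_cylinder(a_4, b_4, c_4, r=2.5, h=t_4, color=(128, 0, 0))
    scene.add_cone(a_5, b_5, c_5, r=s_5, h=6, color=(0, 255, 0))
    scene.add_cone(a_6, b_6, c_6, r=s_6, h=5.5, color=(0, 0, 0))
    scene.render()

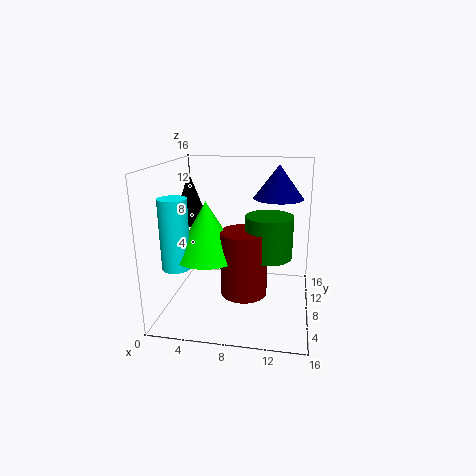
a_1 = 11.5, b_1 = 7, s_1 = 2.5, t_1 = 4.5, a_2 = 12, b_2 = 13, c_2 = 11.5, t_2 = 4, a_3 = 2, b_3 = 4.5, c_3 = 5.5, s_3 = 1.5, a_4 = 9, b_4 = 6, c_4 = 2.5, t_4 = 7, a_5 = 5, b_5 = 6, c_5 = 6.5, s_5 = 3.5, a_6 = 2.5, b_6 = 8.5, c_6 = 9.5, s_6 = 2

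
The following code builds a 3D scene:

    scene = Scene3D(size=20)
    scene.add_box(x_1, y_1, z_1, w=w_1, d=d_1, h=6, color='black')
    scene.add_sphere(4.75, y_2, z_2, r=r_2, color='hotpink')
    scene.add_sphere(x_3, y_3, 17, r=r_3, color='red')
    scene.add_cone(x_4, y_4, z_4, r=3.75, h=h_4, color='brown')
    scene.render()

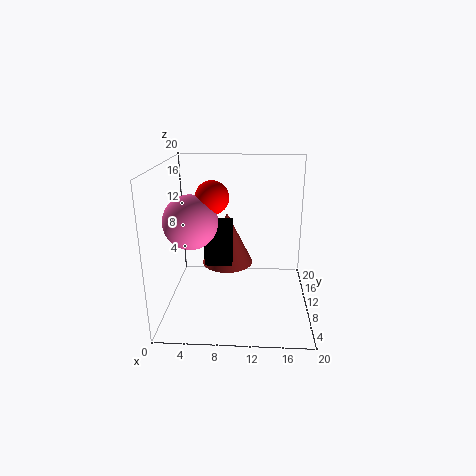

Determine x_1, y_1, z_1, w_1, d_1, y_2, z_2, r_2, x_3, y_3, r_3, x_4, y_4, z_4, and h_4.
x_1 = 5.5, y_1 = 8.25, z_1 = 6.5, w_1 = 3.75, d_1 = 2.75, y_2 = 4.25, z_2 = 14.25, r_2 = 3.25, x_3 = 7.25, y_3 = 5.25, r_3 = 2, x_4 = 8.25, y_4 = 12.75, z_4 = 5, h_4 = 7.75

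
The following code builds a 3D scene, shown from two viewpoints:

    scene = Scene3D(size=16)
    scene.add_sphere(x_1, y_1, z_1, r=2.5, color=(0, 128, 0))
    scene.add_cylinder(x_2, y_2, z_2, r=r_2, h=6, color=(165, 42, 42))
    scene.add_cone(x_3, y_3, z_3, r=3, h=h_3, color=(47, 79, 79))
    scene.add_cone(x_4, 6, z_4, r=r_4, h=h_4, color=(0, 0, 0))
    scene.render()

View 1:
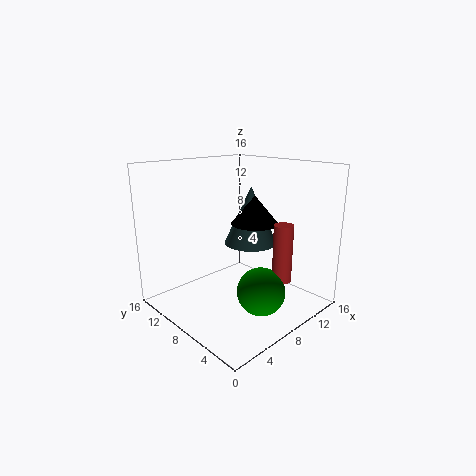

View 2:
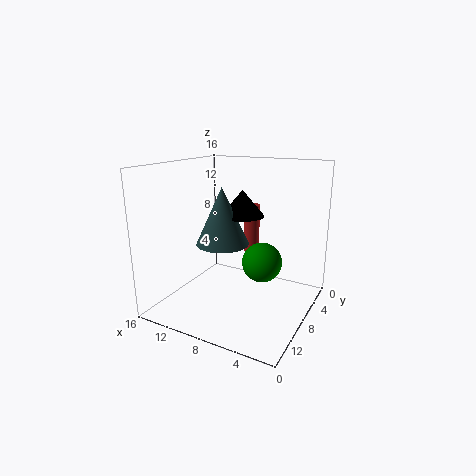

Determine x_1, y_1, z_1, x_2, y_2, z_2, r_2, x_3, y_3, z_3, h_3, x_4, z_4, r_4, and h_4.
x_1 = 7; y_1 = 3.5; z_1 = 3.5; x_2 = 9; y_2 = 2.5; z_2 = 4.5; r_2 = 1; x_3 = 10; y_3 = 8; z_3 = 7; h_3 = 6.5; x_4 = 8.5; z_4 = 10; r_4 = 2.5; h_4 = 3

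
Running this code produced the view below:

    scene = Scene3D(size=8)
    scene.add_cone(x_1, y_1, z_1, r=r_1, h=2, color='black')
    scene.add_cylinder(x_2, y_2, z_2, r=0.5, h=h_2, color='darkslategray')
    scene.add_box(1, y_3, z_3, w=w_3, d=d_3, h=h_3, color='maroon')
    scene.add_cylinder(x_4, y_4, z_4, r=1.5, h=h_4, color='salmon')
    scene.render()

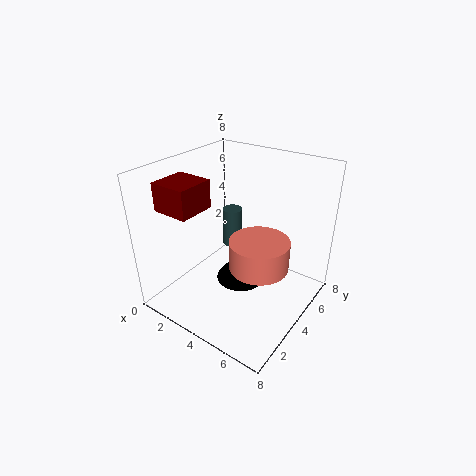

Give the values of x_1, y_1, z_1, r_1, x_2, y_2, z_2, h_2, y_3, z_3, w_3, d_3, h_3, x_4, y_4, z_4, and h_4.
x_1 = 3.5, y_1 = 5, z_1 = 0.5, r_1 = 1.5, x_2 = 4, y_2 = 3.5, z_2 = 4, h_2 = 2, y_3 = 1, z_3 = 6, w_3 = 2, d_3 = 2, h_3 = 1.5, x_4 = 6, y_4 = 3, z_4 = 3.5, h_4 = 1.5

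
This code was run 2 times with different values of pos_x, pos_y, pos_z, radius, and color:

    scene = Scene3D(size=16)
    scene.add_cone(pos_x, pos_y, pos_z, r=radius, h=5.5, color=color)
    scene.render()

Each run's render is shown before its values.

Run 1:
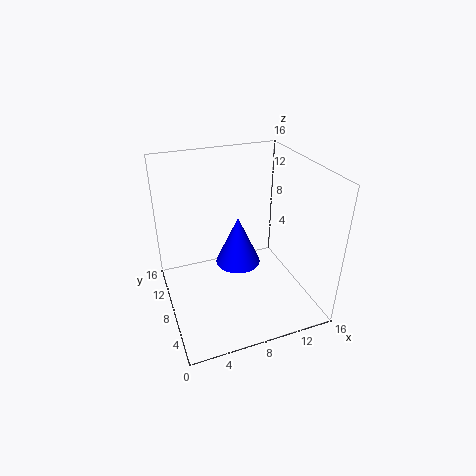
pos_x = 8
pos_y = 8
pos_z = 5
radius = 2.5
color = 'blue'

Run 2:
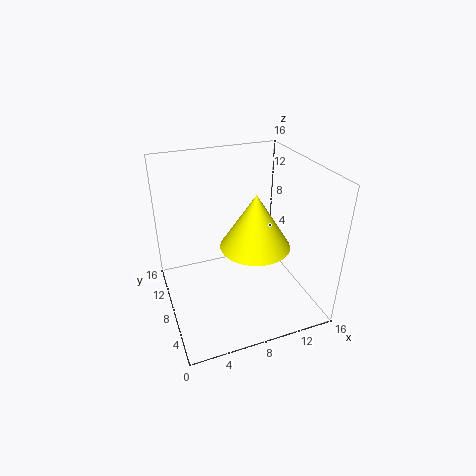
pos_x = 8.5
pos_y = 4.5
pos_z = 9
radius = 3.5
color = 'yellow'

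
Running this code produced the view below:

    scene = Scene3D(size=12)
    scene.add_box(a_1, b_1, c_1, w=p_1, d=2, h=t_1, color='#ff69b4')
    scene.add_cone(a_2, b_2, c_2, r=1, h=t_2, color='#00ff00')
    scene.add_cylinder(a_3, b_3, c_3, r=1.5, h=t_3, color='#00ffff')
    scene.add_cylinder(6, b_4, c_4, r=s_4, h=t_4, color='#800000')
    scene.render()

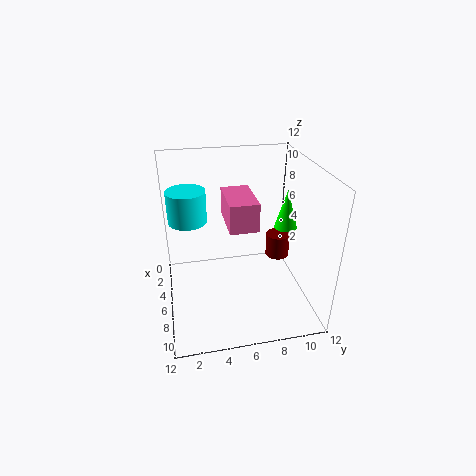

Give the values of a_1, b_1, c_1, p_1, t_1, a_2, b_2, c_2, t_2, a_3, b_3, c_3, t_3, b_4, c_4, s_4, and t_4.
a_1 = 7; b_1 = 4.5; c_1 = 9; p_1 = 3.5; t_1 = 2; a_2 = 5; b_2 = 10.5; c_2 = 6; t_2 = 3.5; a_3 = 6; b_3 = 2; c_3 = 8; t_3 = 2.5; b_4 = 9.5; c_4 = 4; s_4 = 1; t_4 = 2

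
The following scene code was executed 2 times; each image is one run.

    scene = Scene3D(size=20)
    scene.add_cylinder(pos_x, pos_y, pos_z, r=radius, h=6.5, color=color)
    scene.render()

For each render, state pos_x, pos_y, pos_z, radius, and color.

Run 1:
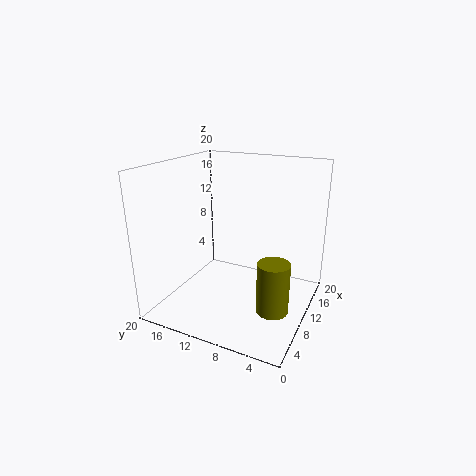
pos_x = 5.25, pos_y = 3, pos_z = 3.25, radius = 2, color = 'olive'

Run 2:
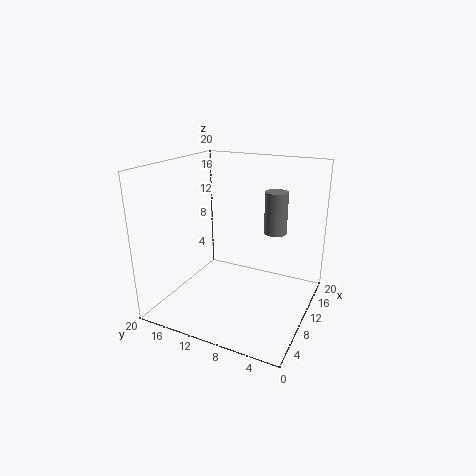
pos_x = 17, pos_y = 7, pos_z = 8.75, radius = 1.75, color = 'gray'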